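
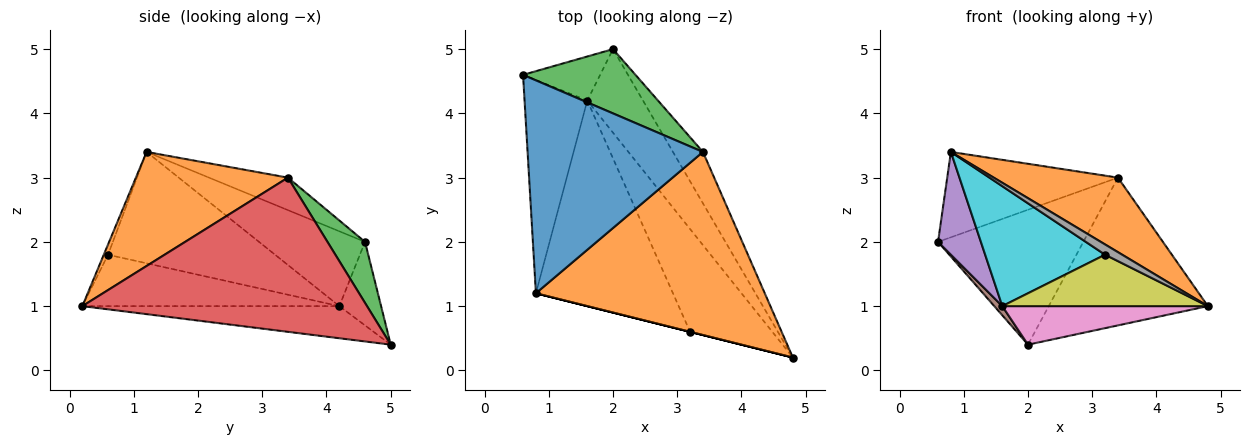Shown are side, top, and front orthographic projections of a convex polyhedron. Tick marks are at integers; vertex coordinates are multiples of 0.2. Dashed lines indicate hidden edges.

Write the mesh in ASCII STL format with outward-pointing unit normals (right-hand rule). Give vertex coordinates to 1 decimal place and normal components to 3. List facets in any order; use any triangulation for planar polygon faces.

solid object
 facet normal -0.170 0.367 0.915
  outer loop
   vertex 3.4 3.4 3.0
   vertex 0.6 4.6 2.0
   vertex 0.8 1.2 3.4
  endloop
 endfacet
 facet normal 0.419 -0.342 0.841
  outer loop
   vertex 3.4 3.4 3.0
   vertex 0.8 1.2 3.4
   vertex 4.8 0.2 1.0
  endloop
 endfacet
 facet normal 0.227 0.879 0.419
  outer loop
   vertex 3.4 3.4 3.0
   vertex 2.0 5.0 0.4
   vertex 0.6 4.6 2.0
  endloop
 endfacet
 facet normal 0.861 0.481 -0.167
  outer loop
   vertex 3.4 3.4 3.0
   vertex 4.8 0.2 1.0
   vertex 2.0 5.0 0.4
  endloop
 endfacet
 facet normal -0.732 -0.296 -0.614
  outer loop
   vertex 1.6 4.2 1.0
   vertex 0.8 1.2 3.4
   vertex 0.6 4.6 2.0
  endloop
 endfacet
 facet normal -0.728 -0.140 -0.672
  outer loop
   vertex 1.6 4.2 1.0
   vertex 0.6 4.6 2.0
   vertex 2.0 5.0 0.4
  endloop
 endfacet
 facet normal -0.464 -0.371 -0.804
  outer loop
   vertex 1.6 4.2 1.0
   vertex 2.0 5.0 0.4
   vertex 4.8 0.2 1.0
  endloop
 endfacet
 facet normal -0.243 -0.970 0.000
  outer loop
   vertex 3.2 0.6 1.8
   vertex 4.8 0.2 1.0
   vertex 0.8 1.2 3.4
  endloop
 endfacet
 facet normal -0.488 -0.390 -0.781
  outer loop
   vertex 3.2 0.6 1.8
   vertex 1.6 4.2 1.0
   vertex 4.8 0.2 1.0
  endloop
 endfacet
 facet normal -0.574 -0.412 -0.707
  outer loop
   vertex 3.2 0.6 1.8
   vertex 0.8 1.2 3.4
   vertex 1.6 4.2 1.0
  endloop
 endfacet
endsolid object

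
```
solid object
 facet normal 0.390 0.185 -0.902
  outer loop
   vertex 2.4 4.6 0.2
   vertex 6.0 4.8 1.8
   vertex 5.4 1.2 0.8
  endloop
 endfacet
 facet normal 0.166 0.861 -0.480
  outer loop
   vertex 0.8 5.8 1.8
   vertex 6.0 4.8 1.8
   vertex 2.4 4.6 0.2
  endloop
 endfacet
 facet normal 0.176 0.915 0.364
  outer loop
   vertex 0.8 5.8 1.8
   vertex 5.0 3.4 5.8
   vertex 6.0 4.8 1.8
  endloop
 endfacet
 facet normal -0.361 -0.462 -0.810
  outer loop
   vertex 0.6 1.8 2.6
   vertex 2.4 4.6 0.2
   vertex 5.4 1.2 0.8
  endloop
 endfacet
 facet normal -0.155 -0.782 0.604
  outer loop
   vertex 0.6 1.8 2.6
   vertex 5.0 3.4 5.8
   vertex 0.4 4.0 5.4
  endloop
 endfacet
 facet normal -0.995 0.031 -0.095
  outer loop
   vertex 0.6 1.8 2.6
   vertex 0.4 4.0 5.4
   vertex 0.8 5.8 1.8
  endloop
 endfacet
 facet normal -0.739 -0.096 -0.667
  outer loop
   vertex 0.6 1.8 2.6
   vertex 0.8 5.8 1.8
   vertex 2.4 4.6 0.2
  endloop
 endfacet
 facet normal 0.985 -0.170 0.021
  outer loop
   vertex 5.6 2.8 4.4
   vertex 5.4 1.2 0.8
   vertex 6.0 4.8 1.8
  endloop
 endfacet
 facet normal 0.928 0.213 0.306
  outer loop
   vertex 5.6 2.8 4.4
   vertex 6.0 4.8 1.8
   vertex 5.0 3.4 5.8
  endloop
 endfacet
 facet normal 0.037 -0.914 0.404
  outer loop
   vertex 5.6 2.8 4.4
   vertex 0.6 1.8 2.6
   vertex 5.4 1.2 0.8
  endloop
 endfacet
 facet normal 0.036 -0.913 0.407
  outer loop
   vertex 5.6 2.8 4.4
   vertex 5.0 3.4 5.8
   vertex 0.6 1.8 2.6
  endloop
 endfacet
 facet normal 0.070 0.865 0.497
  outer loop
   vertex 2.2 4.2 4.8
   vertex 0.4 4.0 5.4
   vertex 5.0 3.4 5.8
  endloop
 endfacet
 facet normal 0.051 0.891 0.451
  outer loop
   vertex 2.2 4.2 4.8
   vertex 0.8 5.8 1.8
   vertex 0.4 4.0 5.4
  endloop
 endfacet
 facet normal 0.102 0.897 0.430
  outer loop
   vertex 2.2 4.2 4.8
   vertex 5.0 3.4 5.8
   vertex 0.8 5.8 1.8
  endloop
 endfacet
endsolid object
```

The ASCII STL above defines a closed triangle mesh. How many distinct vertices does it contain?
9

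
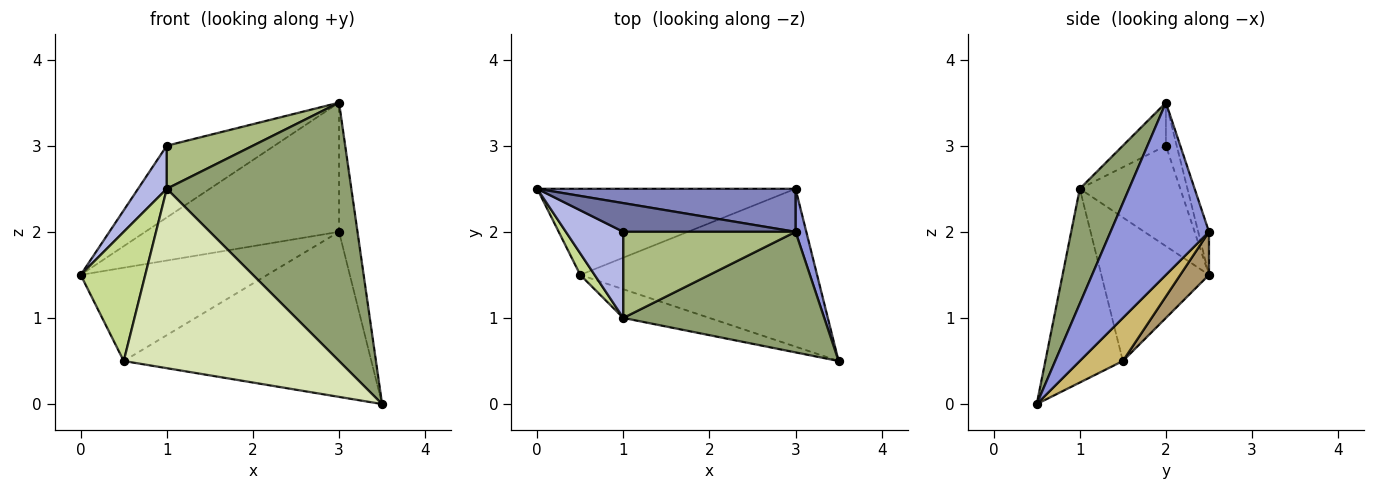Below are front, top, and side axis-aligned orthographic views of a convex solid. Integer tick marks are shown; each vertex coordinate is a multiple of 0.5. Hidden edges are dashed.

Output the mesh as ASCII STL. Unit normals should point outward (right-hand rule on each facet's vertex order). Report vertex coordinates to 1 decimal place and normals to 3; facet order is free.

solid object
 facet normal -0.092 0.925 0.370
  outer loop
   vertex 1.0 2.0 3.0
   vertex 3.0 2.0 3.5
   vertex 0.0 2.5 1.5
  endloop
 endfacet
 facet normal -0.053 0.947 0.316
  outer loop
   vertex 3.0 2.5 2.0
   vertex 0.0 2.5 1.5
   vertex 3.0 2.0 3.5
  endloop
 endfacet
 facet normal 0.981 0.184 0.061
  outer loop
   vertex 3.0 2.5 2.0
   vertex 3.0 2.0 3.5
   vertex 3.5 0.5 0.0
  endloop
 endfacet
 facet normal -0.843 -0.241 0.482
  outer loop
   vertex 1.0 1.0 2.5
   vertex 1.0 2.0 3.0
   vertex 0.0 2.5 1.5
  endloop
 endfacet
 facet normal 0.235 -0.881 0.411
  outer loop
   vertex 1.0 1.0 2.5
   vertex 3.5 0.5 0.0
   vertex 3.0 2.0 3.5
  endloop
 endfacet
 facet normal -0.218 -0.436 0.873
  outer loop
   vertex 1.0 1.0 2.5
   vertex 3.0 2.0 3.5
   vertex 1.0 2.0 3.0
  endloop
 endfacet
 facet normal -0.854 -0.513 0.085
  outer loop
   vertex 0.5 1.5 0.5
   vertex 1.0 1.0 2.5
   vertex 0.0 2.5 1.5
  endloop
 endfacet
 facet normal -0.335 -0.930 -0.149
  outer loop
   vertex 0.5 1.5 0.5
   vertex 3.5 0.5 0.0
   vertex 1.0 1.0 2.5
  endloop
 endfacet
 facet normal 0.112 0.730 -0.674
  outer loop
   vertex 0.5 1.5 0.5
   vertex 0.0 2.5 1.5
   vertex 3.0 2.5 2.0
  endloop
 endfacet
 facet normal 0.125 0.717 -0.686
  outer loop
   vertex 0.5 1.5 0.5
   vertex 3.0 2.5 2.0
   vertex 3.5 0.5 0.0
  endloop
 endfacet
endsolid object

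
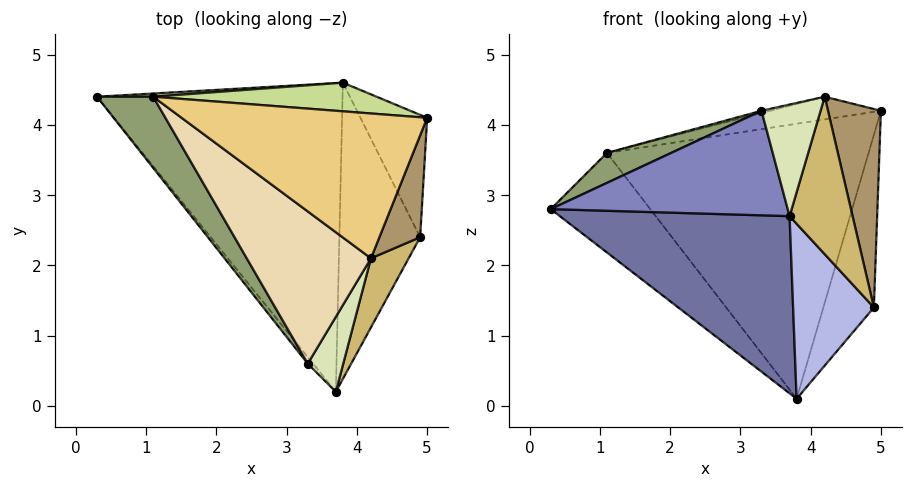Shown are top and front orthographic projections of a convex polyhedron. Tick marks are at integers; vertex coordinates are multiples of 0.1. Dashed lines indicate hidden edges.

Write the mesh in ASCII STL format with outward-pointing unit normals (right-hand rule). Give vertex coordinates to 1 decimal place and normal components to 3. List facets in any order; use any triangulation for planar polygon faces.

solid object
 facet normal -0.539 -0.419 -0.730
  outer loop
   vertex 3.8 4.6 0.1
   vertex 3.7 0.2 2.7
   vertex 0.3 4.4 2.8
  endloop
 endfacet
 facet normal -0.777 -0.628 -0.040
  outer loop
   vertex 3.3 0.6 4.2
   vertex 0.3 4.4 2.8
   vertex 3.7 0.2 2.7
  endloop
 endfacet
 facet normal 0.918 0.324 -0.229
  outer loop
   vertex 4.9 2.4 1.4
   vertex 3.8 4.6 0.1
   vertex 5.0 4.1 4.2
  endloop
 endfacet
 facet normal 0.000 -0.509 -0.861
  outer loop
   vertex 4.9 2.4 1.4
   vertex 3.7 0.2 2.7
   vertex 3.8 4.6 0.1
  endloop
 endfacet
 facet normal -0.678 -0.285 0.678
  outer loop
   vertex 1.1 4.4 3.6
   vertex 0.3 4.4 2.8
   vertex 3.3 0.6 4.2
  endloop
 endfacet
 facet normal -0.032 0.999 0.032
  outer loop
   vertex 1.1 4.4 3.6
   vertex 3.8 4.6 0.1
   vertex 0.3 4.4 2.8
  endloop
 endfacet
 facet normal 0.060 0.993 0.103
  outer loop
   vertex 1.1 4.4 3.6
   vertex 5.0 4.1 4.2
   vertex 3.8 4.6 0.1
  endloop
 endfacet
 facet normal 0.783 -0.516 0.347
  outer loop
   vertex 4.2 2.1 4.4
   vertex 3.3 0.6 4.2
   vertex 3.7 0.2 2.7
  endloop
 endfacet
 facet normal 0.919 -0.350 0.180
  outer loop
   vertex 4.2 2.1 4.4
   vertex 4.9 2.4 1.4
   vertex 5.0 4.1 4.2
  endloop
 endfacet
 facet normal 0.904 -0.392 0.172
  outer loop
   vertex 4.2 2.1 4.4
   vertex 3.7 0.2 2.7
   vertex 4.9 2.4 1.4
  endloop
 endfacet
 facet normal -0.139 0.153 0.978
  outer loop
   vertex 4.2 2.1 4.4
   vertex 5.0 4.1 4.2
   vertex 1.1 4.4 3.6
  endloop
 endfacet
 facet normal -0.240 0.014 0.971
  outer loop
   vertex 4.2 2.1 4.4
   vertex 1.1 4.4 3.6
   vertex 3.3 0.6 4.2
  endloop
 endfacet
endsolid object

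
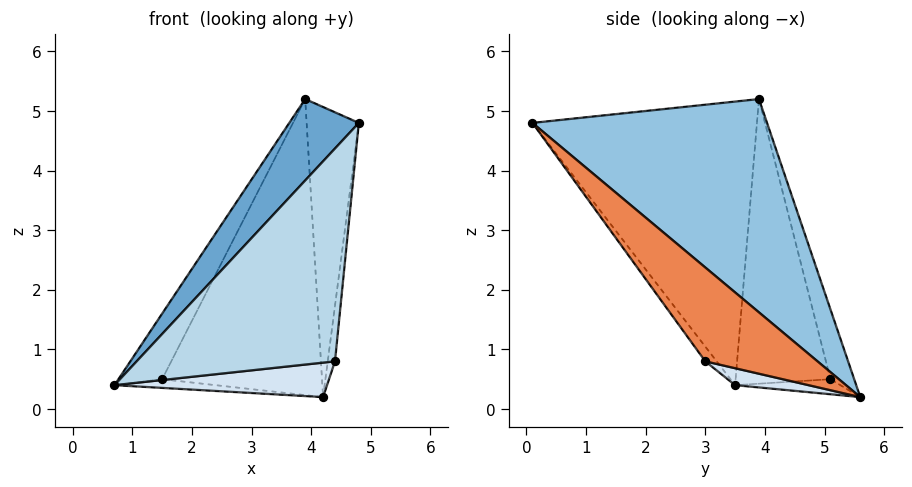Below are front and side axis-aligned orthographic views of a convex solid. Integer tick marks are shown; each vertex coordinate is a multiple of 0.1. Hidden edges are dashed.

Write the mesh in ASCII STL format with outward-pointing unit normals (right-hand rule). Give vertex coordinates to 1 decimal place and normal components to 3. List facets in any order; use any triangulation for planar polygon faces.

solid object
 facet normal -0.797 -0.247 0.552
  outer loop
   vertex 3.9 3.9 5.2
   vertex 0.7 3.5 0.4
   vertex 4.8 0.1 4.8
  endloop
 endfacet
 facet normal 0.968 0.215 0.131
  outer loop
   vertex 3.9 3.9 5.2
   vertex 4.8 0.1 4.8
   vertex 4.2 5.6 0.2
  endloop
 endfacet
 facet normal -0.047 -0.811 -0.583
  outer loop
   vertex 4.4 3.0 0.8
   vertex 4.8 0.1 4.8
   vertex 0.7 3.5 0.4
  endloop
 endfacet
 facet normal 0.076 -0.219 -0.973
  outer loop
   vertex 4.4 3.0 0.8
   vertex 0.7 3.5 0.4
   vertex 4.2 5.6 0.2
  endloop
 endfacet
 facet normal 0.997 0.064 -0.053
  outer loop
   vertex 4.4 3.0 0.8
   vertex 4.2 5.6 0.2
   vertex 4.8 0.1 4.8
  endloop
 endfacet
 facet normal -0.133 0.128 -0.983
  outer loop
   vertex 1.5 5.1 0.5
   vertex 4.2 5.6 0.2
   vertex 0.7 3.5 0.4
  endloop
 endfacet
 facet normal -0.789 0.363 0.496
  outer loop
   vertex 1.5 5.1 0.5
   vertex 0.7 3.5 0.4
   vertex 3.9 3.9 5.2
  endloop
 endfacet
 facet normal -0.139 0.940 0.311
  outer loop
   vertex 1.5 5.1 0.5
   vertex 3.9 3.9 5.2
   vertex 4.2 5.6 0.2
  endloop
 endfacet
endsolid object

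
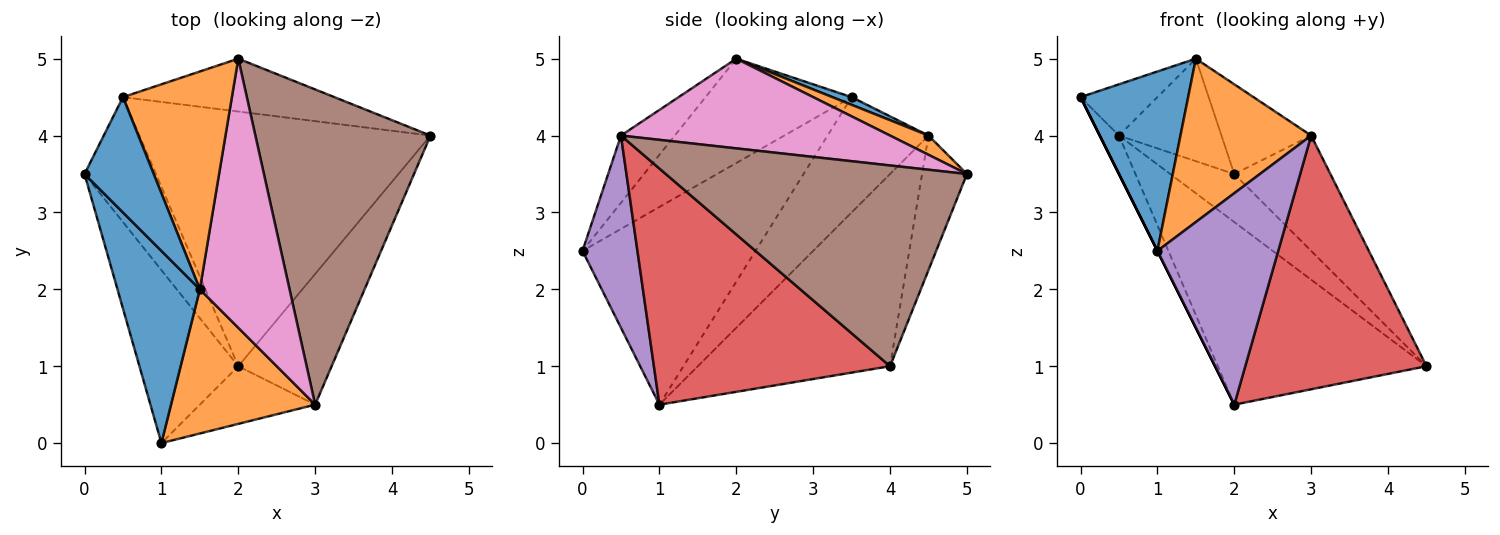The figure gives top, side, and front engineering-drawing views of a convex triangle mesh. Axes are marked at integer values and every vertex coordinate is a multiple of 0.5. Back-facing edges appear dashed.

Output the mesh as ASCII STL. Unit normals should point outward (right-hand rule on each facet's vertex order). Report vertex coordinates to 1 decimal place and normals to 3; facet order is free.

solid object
 facet normal -0.679 -0.501 0.536
  outer loop
   vertex 1.5 2.0 5.0
   vertex 0.0 3.5 4.5
   vertex 1.0 0.0 2.5
  endloop
 endfacet
 facet normal -0.295 -0.716 0.632
  outer loop
   vertex 3.0 0.5 4.0
   vertex 1.5 2.0 5.0
   vertex 1.0 0.0 2.5
  endloop
 endfacet
 facet normal -0.894 0.000 -0.447
  outer loop
   vertex 2.0 1.0 0.5
   vertex 1.0 0.0 2.5
   vertex 0.0 3.5 4.5
  endloop
 endfacet
 facet normal 0.757 -0.581 -0.299
  outer loop
   vertex 2.0 1.0 0.5
   vertex 4.5 4.0 1.0
   vertex 3.0 0.5 4.0
  endloop
 endfacet
 facet normal 0.402 -0.884 -0.241
  outer loop
   vertex 2.0 1.0 0.5
   vertex 3.0 0.5 4.0
   vertex 1.0 0.0 2.5
  endloop
 endfacet
 facet normal 0.733 0.234 0.639
  outer loop
   vertex 2.0 5.0 3.5
   vertex 3.0 0.5 4.0
   vertex 4.5 4.0 1.0
  endloop
 endfacet
 facet normal 0.688 0.229 0.688
  outer loop
   vertex 2.0 5.0 3.5
   vertex 1.5 2.0 5.0
   vertex 3.0 0.5 4.0
  endloop
 endfacet
 facet normal -0.473 0.513 -0.716
  outer loop
   vertex 0.5 4.5 4.0
   vertex 4.5 4.0 1.0
   vertex 2.0 1.0 0.5
  endloop
 endfacet
 facet normal -0.426 0.609 -0.669
  outer loop
   vertex 0.5 4.5 4.0
   vertex 2.0 5.0 3.5
   vertex 4.5 4.0 1.0
  endloop
 endfacet
 facet normal -0.839 0.160 -0.520
  outer loop
   vertex 0.5 4.5 4.0
   vertex 2.0 1.0 0.5
   vertex 0.0 3.5 4.5
  endloop
 endfacet
 facet normal 0.101 0.404 0.909
  outer loop
   vertex 0.5 4.5 4.0
   vertex 0.0 3.5 4.5
   vertex 1.5 2.0 5.0
  endloop
 endfacet
 facet normal 0.158 0.420 0.894
  outer loop
   vertex 0.5 4.5 4.0
   vertex 1.5 2.0 5.0
   vertex 2.0 5.0 3.5
  endloop
 endfacet
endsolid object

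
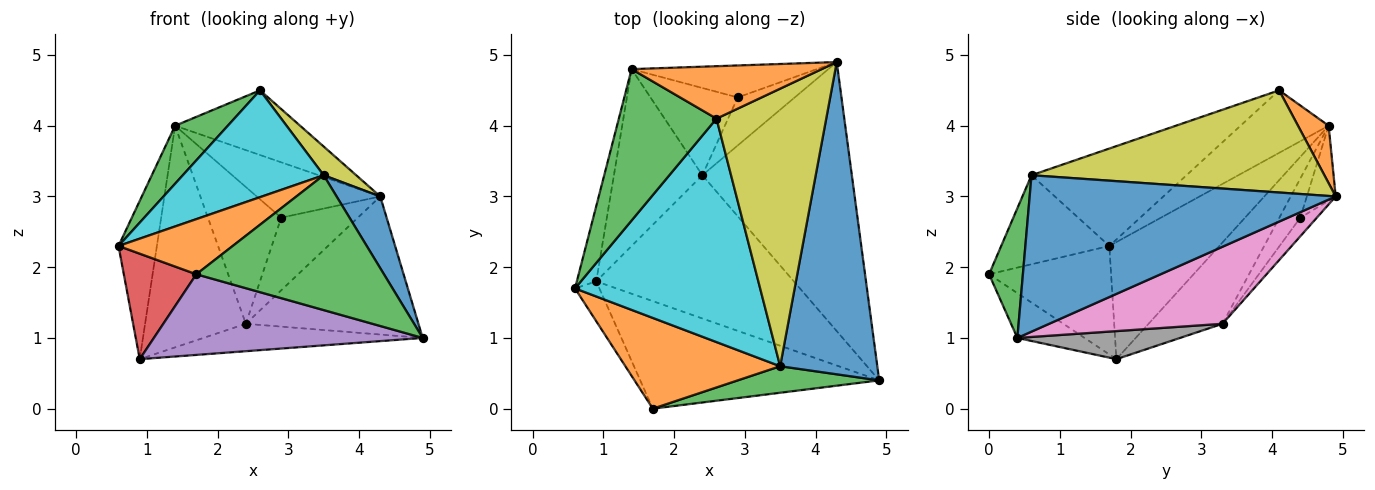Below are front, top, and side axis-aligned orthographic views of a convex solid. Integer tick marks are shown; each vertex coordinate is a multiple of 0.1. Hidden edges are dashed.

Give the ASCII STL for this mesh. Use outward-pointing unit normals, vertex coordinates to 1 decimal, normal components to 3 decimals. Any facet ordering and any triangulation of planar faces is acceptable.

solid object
 facet normal 0.843 -0.120 0.524
  outer loop
   vertex 3.5 0.6 3.3
   vertex 4.9 0.4 1.0
   vertex 4.3 4.9 3.0
  endloop
 endfacet
 facet normal -0.441 -0.466 0.767
  outer loop
   vertex 1.7 0.0 1.9
   vertex 3.5 0.6 3.3
   vertex 0.6 1.7 2.3
  endloop
 endfacet
 facet normal 0.174 -0.966 0.190
  outer loop
   vertex 1.7 0.0 1.9
   vertex 4.9 0.4 1.0
   vertex 3.5 0.6 3.3
  endloop
 endfacet
 facet normal -0.844 -0.502 -0.190
  outer loop
   vertex 1.7 0.0 1.9
   vertex 0.6 1.7 2.3
   vertex 0.9 1.8 0.7
  endloop
 endfacet
 facet normal -0.148 -0.593 -0.791
  outer loop
   vertex 1.7 0.0 1.9
   vertex 0.9 1.8 0.7
   vertex 4.9 0.4 1.0
  endloop
 endfacet
 facet normal -0.177 0.821 -0.543
  outer loop
   vertex 2.4 3.3 1.2
   vertex 2.9 4.4 2.7
   vertex 4.3 4.9 3.0
  endloop
 endfacet
 facet normal 0.417 0.415 -0.809
  outer loop
   vertex 2.4 3.3 1.2
   vertex 4.3 4.9 3.0
   vertex 4.9 0.4 1.0
  endloop
 endfacet
 facet normal 0.138 0.186 -0.973
  outer loop
   vertex 2.4 3.3 1.2
   vertex 4.9 0.4 1.0
   vertex 0.9 1.8 0.7
  endloop
 endfacet
 facet normal 0.679 -0.075 0.730
  outer loop
   vertex 2.6 4.1 4.5
   vertex 3.5 0.6 3.3
   vertex 4.3 4.9 3.0
  endloop
 endfacet
 facet normal -0.429 -0.390 0.815
  outer loop
   vertex 2.6 4.1 4.5
   vertex 0.6 1.7 2.3
   vertex 3.5 0.6 3.3
  endloop
 endfacet
 facet normal -0.198 0.849 -0.490
  outer loop
   vertex 1.4 4.8 4.0
   vertex 4.3 4.9 3.0
   vertex 2.9 4.4 2.7
  endloop
 endfacet
 facet normal 0.187 0.763 0.619
  outer loop
   vertex 1.4 4.8 4.0
   vertex 2.6 4.1 4.5
   vertex 4.3 4.9 3.0
  endloop
 endfacet
 facet normal -0.513 -0.307 0.801
  outer loop
   vertex 1.4 4.8 4.0
   vertex 0.6 1.7 2.3
   vertex 2.6 4.1 4.5
  endloop
 endfacet
 facet normal -0.933 0.325 -0.155
  outer loop
   vertex 1.4 4.8 4.0
   vertex 0.9 1.8 0.7
   vertex 0.6 1.7 2.3
  endloop
 endfacet
 facet normal -0.498 0.678 -0.541
  outer loop
   vertex 1.4 4.8 4.0
   vertex 2.4 3.3 1.2
   vertex 0.9 1.8 0.7
  endloop
 endfacet
 facet normal -0.235 0.820 -0.523
  outer loop
   vertex 1.4 4.8 4.0
   vertex 2.9 4.4 2.7
   vertex 2.4 3.3 1.2
  endloop
 endfacet
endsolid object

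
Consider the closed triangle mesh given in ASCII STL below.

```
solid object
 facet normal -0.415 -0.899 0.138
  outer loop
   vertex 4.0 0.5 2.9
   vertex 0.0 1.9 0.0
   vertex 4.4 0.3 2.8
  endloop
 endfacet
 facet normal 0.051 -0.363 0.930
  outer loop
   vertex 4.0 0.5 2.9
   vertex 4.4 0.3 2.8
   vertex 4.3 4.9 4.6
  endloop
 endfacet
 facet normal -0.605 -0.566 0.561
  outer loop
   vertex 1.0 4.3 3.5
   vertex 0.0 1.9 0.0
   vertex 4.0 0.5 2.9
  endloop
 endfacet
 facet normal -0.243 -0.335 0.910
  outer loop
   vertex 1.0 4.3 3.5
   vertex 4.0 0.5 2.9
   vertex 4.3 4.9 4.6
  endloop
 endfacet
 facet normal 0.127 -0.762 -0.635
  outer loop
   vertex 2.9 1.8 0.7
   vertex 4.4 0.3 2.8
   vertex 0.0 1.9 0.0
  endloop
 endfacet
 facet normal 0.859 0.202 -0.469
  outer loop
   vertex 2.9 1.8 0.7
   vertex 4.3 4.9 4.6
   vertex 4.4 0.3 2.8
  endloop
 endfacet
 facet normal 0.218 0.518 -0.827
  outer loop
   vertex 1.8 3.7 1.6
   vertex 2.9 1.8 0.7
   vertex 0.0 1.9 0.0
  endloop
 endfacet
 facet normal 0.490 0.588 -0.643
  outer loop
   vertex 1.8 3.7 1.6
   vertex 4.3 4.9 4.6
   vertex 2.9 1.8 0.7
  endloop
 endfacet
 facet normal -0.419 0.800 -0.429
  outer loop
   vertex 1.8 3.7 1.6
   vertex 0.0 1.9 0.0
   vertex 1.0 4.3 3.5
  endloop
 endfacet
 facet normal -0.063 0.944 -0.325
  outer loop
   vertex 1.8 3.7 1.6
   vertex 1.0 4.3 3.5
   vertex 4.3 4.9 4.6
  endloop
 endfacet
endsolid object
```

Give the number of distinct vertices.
7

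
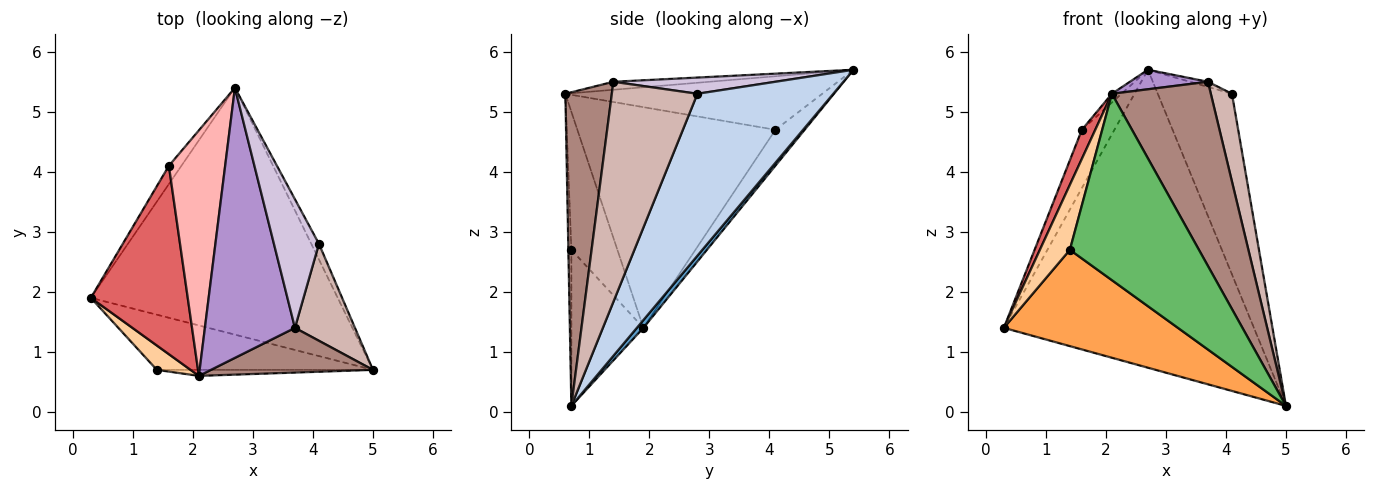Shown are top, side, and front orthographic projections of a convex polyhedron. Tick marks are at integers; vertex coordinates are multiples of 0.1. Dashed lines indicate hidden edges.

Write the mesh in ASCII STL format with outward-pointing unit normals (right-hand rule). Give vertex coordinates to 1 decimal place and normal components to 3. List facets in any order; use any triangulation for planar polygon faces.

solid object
 facet normal 0.020 0.770 -0.638
  outer loop
   vertex 2.7 5.4 5.7
   vertex 5.0 0.7 0.1
   vertex 0.3 1.9 1.4
  endloop
 endfacet
 facet normal 0.877 0.479 -0.042
  outer loop
   vertex 4.1 2.8 5.3
   vertex 5.0 0.7 0.1
   vertex 2.7 5.4 5.7
  endloop
 endfacet
 facet normal -0.338 -0.817 -0.468
  outer loop
   vertex 1.4 0.7 2.7
   vertex 0.3 1.9 1.4
   vertex 5.0 0.7 0.1
  endloop
 endfacet
 facet normal -0.821 -0.535 0.200
  outer loop
   vertex 1.4 0.7 2.7
   vertex 2.1 0.6 5.3
   vertex 0.3 1.9 1.4
  endloop
 endfacet
 facet normal -0.023 -0.999 -0.032
  outer loop
   vertex 1.4 0.7 2.7
   vertex 5.0 0.7 0.1
   vertex 2.1 0.6 5.3
  endloop
 endfacet
 facet normal -0.650 0.725 -0.227
  outer loop
   vertex 1.6 4.1 4.7
   vertex 2.7 5.4 5.7
   vertex 0.3 1.9 1.4
  endloop
 endfacet
 facet normal -0.914 -0.062 0.401
  outer loop
   vertex 1.6 4.1 4.7
   vertex 0.3 1.9 1.4
   vertex 2.1 0.6 5.3
  endloop
 endfacet
 facet normal -0.689 0.026 0.724
  outer loop
   vertex 1.6 4.1 4.7
   vertex 2.1 0.6 5.3
   vertex 2.7 5.4 5.7
  endloop
 endfacet
 facet normal -0.088 -0.072 0.994
  outer loop
   vertex 3.7 1.4 5.5
   vertex 2.7 5.4 5.7
   vertex 2.1 0.6 5.3
  endloop
 endfacet
 facet normal 0.338 0.038 0.940
  outer loop
   vertex 3.7 1.4 5.5
   vertex 4.1 2.8 5.3
   vertex 2.7 5.4 5.7
  endloop
 endfacet
 facet normal 0.415 -0.884 0.215
  outer loop
   vertex 3.7 1.4 5.5
   vertex 2.1 0.6 5.3
   vertex 5.0 0.7 0.1
  endloop
 endfacet
 facet normal 0.939 -0.232 0.256
  outer loop
   vertex 3.7 1.4 5.5
   vertex 5.0 0.7 0.1
   vertex 4.1 2.8 5.3
  endloop
 endfacet
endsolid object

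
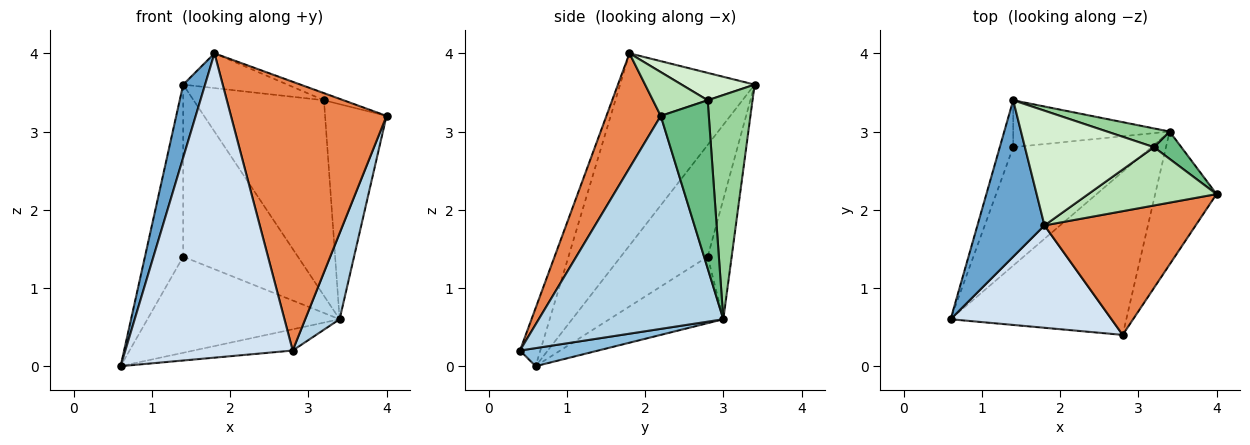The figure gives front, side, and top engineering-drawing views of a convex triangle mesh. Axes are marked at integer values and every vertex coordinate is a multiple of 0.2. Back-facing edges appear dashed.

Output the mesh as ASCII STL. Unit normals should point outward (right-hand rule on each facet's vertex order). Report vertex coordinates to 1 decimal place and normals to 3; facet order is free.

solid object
 facet normal -0.933 -0.152 0.326
  outer loop
   vertex 1.8 1.8 4.0
   vertex 1.4 3.4 3.6
   vertex 0.6 0.6 0.0
  endloop
 endfacet
 facet normal 0.101 0.128 -0.987
  outer loop
   vertex 2.8 0.4 0.2
   vertex 0.6 0.6 0.0
   vertex 3.4 3.0 0.6
  endloop
 endfacet
 facet normal 0.946 -0.176 -0.273
  outer loop
   vertex 2.8 0.4 0.2
   vertex 3.4 3.0 0.6
   vertex 4.0 2.2 3.2
  endloop
 endfacet
 facet normal -0.114 -0.942 0.317
  outer loop
   vertex 2.8 0.4 0.2
   vertex 1.8 1.8 4.0
   vertex 0.6 0.6 0.0
  endloop
 endfacet
 facet normal 0.302 -0.866 0.399
  outer loop
   vertex 2.8 0.4 0.2
   vertex 4.0 2.2 3.2
   vertex 1.8 1.8 4.0
  endloop
 endfacet
 facet normal -0.910 0.400 -0.109
  outer loop
   vertex 1.4 2.8 1.4
   vertex 0.6 0.6 0.0
   vertex 1.4 3.4 3.6
  endloop
 endfacet
 facet normal -0.350 0.590 -0.727
  outer loop
   vertex 1.4 2.8 1.4
   vertex 3.4 3.0 0.6
   vertex 0.6 0.6 0.0
  endloop
 endfacet
 facet normal -0.198 0.946 -0.258
  outer loop
   vertex 1.4 2.8 1.4
   vertex 1.4 3.4 3.6
   vertex 3.4 3.0 0.6
  endloop
 endfacet
 facet normal 0.613 0.784 0.100
  outer loop
   vertex 3.2 2.8 3.4
   vertex 4.0 2.2 3.2
   vertex 3.4 3.0 0.6
  endloop
 endfacet
 facet normal 0.324 0.942 0.090
  outer loop
   vertex 3.2 2.8 3.4
   vertex 3.4 3.0 0.6
   vertex 1.4 3.4 3.6
  endloop
 endfacet
 facet normal 0.321 0.115 0.940
  outer loop
   vertex 3.2 2.8 3.4
   vertex 1.8 1.8 4.0
   vertex 4.0 2.2 3.2
  endloop
 endfacet
 facet normal 0.199 0.284 0.938
  outer loop
   vertex 3.2 2.8 3.4
   vertex 1.4 3.4 3.6
   vertex 1.8 1.8 4.0
  endloop
 endfacet
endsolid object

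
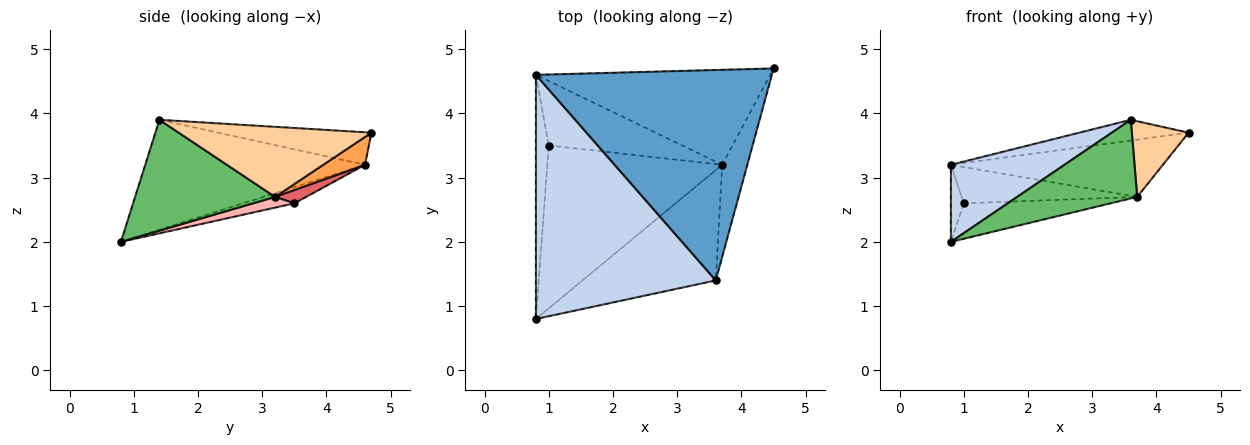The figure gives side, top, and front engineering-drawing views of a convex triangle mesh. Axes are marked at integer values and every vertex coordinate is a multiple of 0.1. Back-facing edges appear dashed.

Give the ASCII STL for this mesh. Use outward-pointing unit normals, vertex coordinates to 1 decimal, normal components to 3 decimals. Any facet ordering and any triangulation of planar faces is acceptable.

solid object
 facet normal -0.136 0.097 0.986
  outer loop
   vertex 3.6 1.4 3.9
   vertex 4.5 4.7 3.7
   vertex 0.8 4.6 3.2
  endloop
 endfacet
 facet normal -0.503 -0.260 0.824
  outer loop
   vertex 3.6 1.4 3.9
   vertex 0.8 4.6 3.2
   vertex 0.8 0.8 2.0
  endloop
 endfacet
 facet normal 0.101 0.514 -0.852
  outer loop
   vertex 3.7 3.2 2.7
   vertex 0.8 4.6 3.2
   vertex 4.5 4.7 3.7
  endloop
 endfacet
 facet normal 0.907 -0.267 -0.325
  outer loop
   vertex 3.7 3.2 2.7
   vertex 4.5 4.7 3.7
   vertex 3.6 1.4 3.9
  endloop
 endfacet
 facet normal 0.561 -0.481 -0.674
  outer loop
   vertex 3.7 3.2 2.7
   vertex 3.6 1.4 3.9
   vertex 0.8 0.8 2.0
  endloop
 endfacet
 facet normal -0.769 0.192 -0.609
  outer loop
   vertex 1.0 3.5 2.6
   vertex 0.8 0.8 2.0
   vertex 0.8 4.6 3.2
  endloop
 endfacet
 facet normal 0.086 0.489 -0.868
  outer loop
   vertex 1.0 3.5 2.6
   vertex 0.8 4.6 3.2
   vertex 3.7 3.2 2.7
  endloop
 endfacet
 facet normal 0.060 0.212 -0.975
  outer loop
   vertex 1.0 3.5 2.6
   vertex 3.7 3.2 2.7
   vertex 0.8 0.8 2.0
  endloop
 endfacet
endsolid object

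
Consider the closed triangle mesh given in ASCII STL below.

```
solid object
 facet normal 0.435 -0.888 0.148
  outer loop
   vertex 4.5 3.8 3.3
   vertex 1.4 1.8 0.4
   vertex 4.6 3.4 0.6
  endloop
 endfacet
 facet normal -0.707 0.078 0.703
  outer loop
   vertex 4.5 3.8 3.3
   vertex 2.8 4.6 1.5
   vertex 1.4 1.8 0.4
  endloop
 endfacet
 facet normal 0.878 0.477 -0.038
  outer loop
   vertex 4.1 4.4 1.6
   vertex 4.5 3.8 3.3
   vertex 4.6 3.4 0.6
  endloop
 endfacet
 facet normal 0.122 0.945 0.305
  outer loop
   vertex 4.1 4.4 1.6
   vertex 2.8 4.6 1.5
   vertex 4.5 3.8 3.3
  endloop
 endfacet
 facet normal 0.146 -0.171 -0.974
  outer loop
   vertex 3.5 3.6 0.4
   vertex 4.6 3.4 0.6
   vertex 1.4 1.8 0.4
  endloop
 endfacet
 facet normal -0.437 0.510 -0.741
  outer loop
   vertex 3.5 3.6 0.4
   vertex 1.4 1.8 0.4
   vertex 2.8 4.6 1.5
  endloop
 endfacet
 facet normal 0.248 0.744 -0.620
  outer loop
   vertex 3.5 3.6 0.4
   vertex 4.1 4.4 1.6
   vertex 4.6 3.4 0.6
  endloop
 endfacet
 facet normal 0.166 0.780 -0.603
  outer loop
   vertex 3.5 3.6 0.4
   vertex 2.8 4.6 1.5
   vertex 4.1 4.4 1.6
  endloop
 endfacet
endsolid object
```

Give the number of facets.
8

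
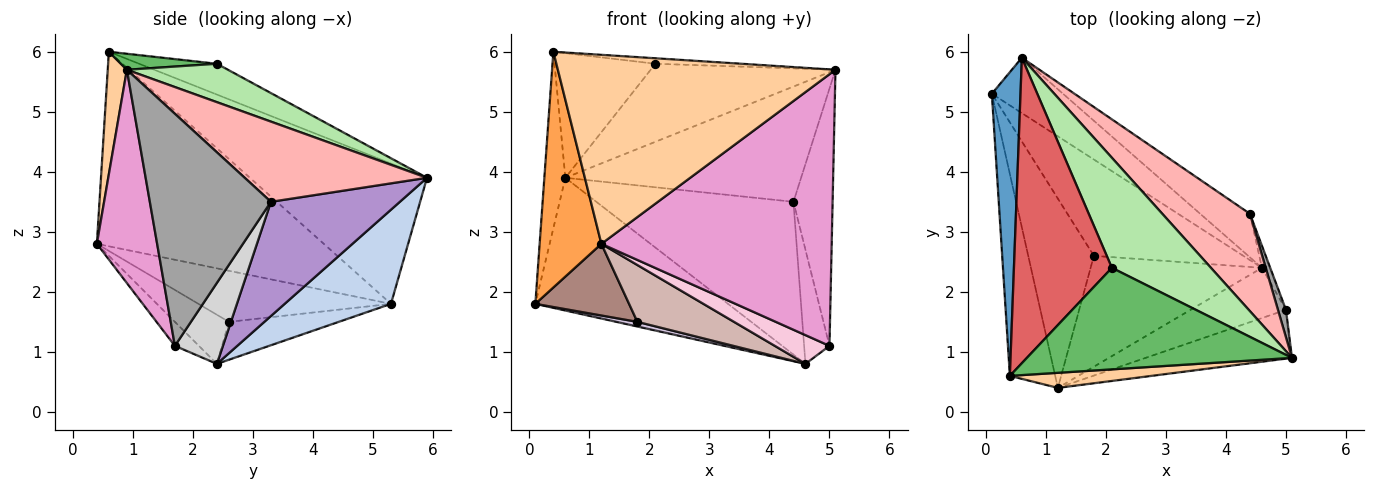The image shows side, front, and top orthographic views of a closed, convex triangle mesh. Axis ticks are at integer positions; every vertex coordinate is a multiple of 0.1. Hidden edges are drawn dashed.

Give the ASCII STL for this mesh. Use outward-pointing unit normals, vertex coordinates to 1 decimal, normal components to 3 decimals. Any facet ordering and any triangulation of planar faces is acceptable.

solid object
 facet normal -0.973 0.115 0.199
  outer loop
   vertex 0.6 5.9 3.9
   vertex 0.1 5.3 1.8
   vertex 0.4 0.6 6.0
  endloop
 endfacet
 facet normal 0.454 0.822 -0.343
  outer loop
   vertex 0.6 5.9 3.9
   vertex 4.6 2.4 0.8
   vertex 0.1 5.3 1.8
  endloop
 endfacet
 facet normal -0.941 -0.256 -0.219
  outer loop
   vertex 1.2 0.4 2.8
   vertex 0.4 0.6 6.0
   vertex 0.1 5.3 1.8
  endloop
 endfacet
 facet normal 0.069 -0.994 0.079
  outer loop
   vertex 1.2 0.4 2.8
   vertex 5.1 0.9 5.7
   vertex 0.4 0.6 6.0
  endloop
 endfacet
 facet normal 0.060 0.054 0.997
  outer loop
   vertex 2.1 2.4 5.8
   vertex 0.4 0.6 6.0
   vertex 5.1 0.9 5.7
  endloop
 endfacet
 facet normal 0.302 0.551 0.778
  outer loop
   vertex 2.1 2.4 5.8
   vertex 5.1 0.9 5.7
   vertex 0.6 5.9 3.9
  endloop
 endfacet
 facet normal -0.280 0.363 0.889
  outer loop
   vertex 2.1 2.4 5.8
   vertex 0.6 5.9 3.9
   vertex 0.4 0.6 6.0
  endloop
 endfacet
 facet normal 0.509 0.658 0.556
  outer loop
   vertex 4.4 3.3 3.5
   vertex 0.6 5.9 3.9
   vertex 5.1 0.9 5.7
  endloop
 endfacet
 facet normal 0.533 0.814 -0.232
  outer loop
   vertex 4.4 3.3 3.5
   vertex 4.6 2.4 0.8
   vertex 0.6 5.9 3.9
  endloop
 endfacet
 facet normal -0.245 -0.047 -0.968
  outer loop
   vertex 1.8 2.6 1.5
   vertex 0.1 5.3 1.8
   vertex 4.6 2.4 0.8
  endloop
 endfacet
 facet normal -0.588 -0.286 -0.756
  outer loop
   vertex 1.8 2.6 1.5
   vertex 1.2 0.4 2.8
   vertex 0.1 5.3 1.8
  endloop
 endfacet
 facet normal -0.247 -0.442 -0.862
  outer loop
   vertex 1.8 2.6 1.5
   vertex 4.6 2.4 0.8
   vertex 1.2 0.4 2.8
  endloop
 endfacet
 facet normal 0.249 -0.953 -0.171
  outer loop
   vertex 5.0 1.7 1.1
   vertex 5.1 0.9 5.7
   vertex 1.2 0.4 2.8
  endloop
 endfacet
 facet normal -0.213 -0.485 -0.848
  outer loop
   vertex 5.0 1.7 1.1
   vertex 1.2 0.4 2.8
   vertex 4.6 2.4 0.8
  endloop
 endfacet
 facet normal 0.951 0.307 0.033
  outer loop
   vertex 5.0 1.7 1.1
   vertex 4.4 3.3 3.5
   vertex 5.1 0.9 5.7
  endloop
 endfacet
 facet normal 0.881 0.465 -0.090
  outer loop
   vertex 5.0 1.7 1.1
   vertex 4.6 2.4 0.8
   vertex 4.4 3.3 3.5
  endloop
 endfacet
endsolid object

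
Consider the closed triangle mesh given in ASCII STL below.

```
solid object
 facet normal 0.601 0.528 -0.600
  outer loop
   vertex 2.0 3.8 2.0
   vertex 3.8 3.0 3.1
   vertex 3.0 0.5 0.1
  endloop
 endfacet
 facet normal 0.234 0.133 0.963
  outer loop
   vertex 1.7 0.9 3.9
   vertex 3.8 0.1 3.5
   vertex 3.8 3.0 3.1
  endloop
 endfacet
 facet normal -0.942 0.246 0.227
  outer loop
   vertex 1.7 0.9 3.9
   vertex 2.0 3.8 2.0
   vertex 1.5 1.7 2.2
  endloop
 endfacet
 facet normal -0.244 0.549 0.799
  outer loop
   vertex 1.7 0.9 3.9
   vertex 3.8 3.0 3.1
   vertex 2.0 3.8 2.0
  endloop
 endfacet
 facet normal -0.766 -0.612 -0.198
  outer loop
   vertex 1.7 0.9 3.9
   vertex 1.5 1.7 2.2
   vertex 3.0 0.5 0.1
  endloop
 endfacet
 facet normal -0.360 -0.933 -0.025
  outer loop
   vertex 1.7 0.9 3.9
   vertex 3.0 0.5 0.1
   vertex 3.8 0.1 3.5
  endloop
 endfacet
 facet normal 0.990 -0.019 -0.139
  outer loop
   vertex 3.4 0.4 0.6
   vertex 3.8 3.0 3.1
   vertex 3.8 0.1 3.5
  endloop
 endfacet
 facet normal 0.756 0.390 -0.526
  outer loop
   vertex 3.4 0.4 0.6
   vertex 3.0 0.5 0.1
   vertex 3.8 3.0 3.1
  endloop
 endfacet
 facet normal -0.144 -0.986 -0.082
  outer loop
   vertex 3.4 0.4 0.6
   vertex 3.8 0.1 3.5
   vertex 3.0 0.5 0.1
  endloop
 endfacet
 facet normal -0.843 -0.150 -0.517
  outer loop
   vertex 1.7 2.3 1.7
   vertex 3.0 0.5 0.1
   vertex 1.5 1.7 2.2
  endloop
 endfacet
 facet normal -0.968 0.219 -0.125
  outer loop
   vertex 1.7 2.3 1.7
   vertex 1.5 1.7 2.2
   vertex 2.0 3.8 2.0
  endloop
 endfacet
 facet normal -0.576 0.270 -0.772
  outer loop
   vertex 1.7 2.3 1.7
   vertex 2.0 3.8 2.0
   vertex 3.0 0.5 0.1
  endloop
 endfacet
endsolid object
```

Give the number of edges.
18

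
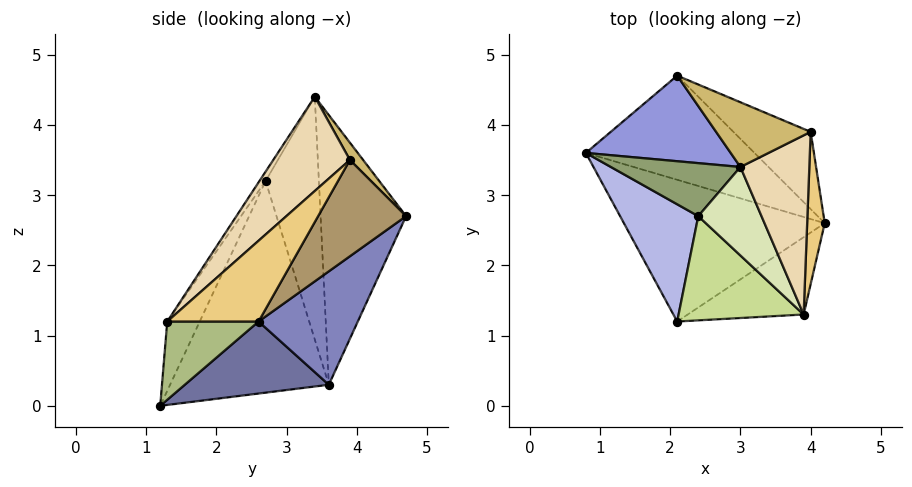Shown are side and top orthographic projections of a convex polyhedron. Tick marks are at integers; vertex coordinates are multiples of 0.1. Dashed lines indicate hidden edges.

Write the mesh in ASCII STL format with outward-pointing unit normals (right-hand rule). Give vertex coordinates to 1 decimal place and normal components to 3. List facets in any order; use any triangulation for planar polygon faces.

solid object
 facet normal 0.323 0.288 -0.901
  outer loop
   vertex 2.1 1.2 0.0
   vertex 0.8 3.6 0.3
   vertex 4.2 2.6 1.2
  endloop
 endfacet
 facet normal 0.366 0.755 -0.544
  outer loop
   vertex 2.1 4.7 2.7
   vertex 4.2 2.6 1.2
   vertex 0.8 3.6 0.3
  endloop
 endfacet
 facet normal -0.881 0.009 0.473
  outer loop
   vertex 2.1 4.7 2.7
   vertex 0.8 3.6 0.3
   vertex 3.0 3.4 4.4
  endloop
 endfacet
 facet normal -0.821 -0.483 0.303
  outer loop
   vertex 2.4 2.7 3.2
   vertex 0.8 3.6 0.3
   vertex 2.1 1.2 0.0
  endloop
 endfacet
 facet normal -0.881 -0.051 0.470
  outer loop
   vertex 2.4 2.7 3.2
   vertex 3.0 3.4 4.4
   vertex 0.8 3.6 0.3
  endloop
 endfacet
 facet normal 0.555 -0.128 -0.822
  outer loop
   vertex 3.9 1.3 1.2
   vertex 2.1 1.2 0.0
   vertex 4.2 2.6 1.2
  endloop
 endfacet
 facet normal -0.239 -0.871 0.430
  outer loop
   vertex 3.9 1.3 1.2
   vertex 2.4 2.7 3.2
   vertex 2.1 1.2 0.0
  endloop
 endfacet
 facet normal -0.079 -0.843 0.531
  outer loop
   vertex 3.9 1.3 1.2
   vertex 3.0 3.4 4.4
   vertex 2.4 2.7 3.2
  endloop
 endfacet
 facet normal 0.493 0.775 -0.395
  outer loop
   vertex 4.0 3.9 3.5
   vertex 4.2 2.6 1.2
   vertex 2.1 4.7 2.7
  endloop
 endfacet
 facet normal 0.104 0.816 0.569
  outer loop
   vertex 4.0 3.9 3.5
   vertex 2.1 4.7 2.7
   vertex 3.0 3.4 4.4
  endloop
 endfacet
 facet normal 0.953 -0.220 0.207
  outer loop
   vertex 4.0 3.9 3.5
   vertex 3.9 1.3 1.2
   vertex 4.2 2.6 1.2
  endloop
 endfacet
 facet normal 0.707 -0.484 0.516
  outer loop
   vertex 4.0 3.9 3.5
   vertex 3.0 3.4 4.4
   vertex 3.9 1.3 1.2
  endloop
 endfacet
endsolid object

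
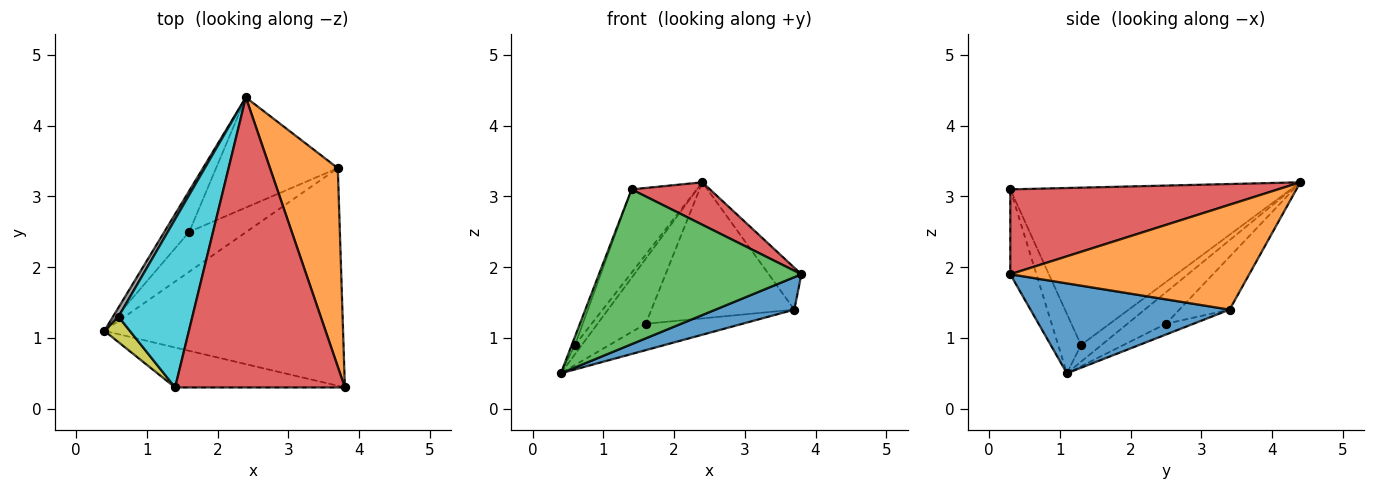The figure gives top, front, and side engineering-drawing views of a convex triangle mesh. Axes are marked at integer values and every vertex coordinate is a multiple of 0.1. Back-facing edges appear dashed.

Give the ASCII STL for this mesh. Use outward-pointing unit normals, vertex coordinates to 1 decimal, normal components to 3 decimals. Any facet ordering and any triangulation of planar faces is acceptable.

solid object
 facet normal 0.349 -0.138 -0.927
  outer loop
   vertex 3.7 3.4 1.4
   vertex 3.8 0.3 1.9
   vertex 0.4 1.1 0.5
  endloop
 endfacet
 facet normal 0.834 0.114 0.539
  outer loop
   vertex 3.7 3.4 1.4
   vertex 2.4 4.4 3.2
   vertex 3.8 0.3 1.9
  endloop
 endfacet
 facet normal -0.124 -0.961 -0.248
  outer loop
   vertex 1.4 0.3 3.1
   vertex 0.4 1.1 0.5
   vertex 3.8 0.3 1.9
  endloop
 endfacet
 facet normal 0.443 -0.130 0.887
  outer loop
   vertex 1.4 0.3 3.1
   vertex 3.8 0.3 1.9
   vertex 2.4 4.4 3.2
  endloop
 endfacet
 facet normal -0.560 0.701 -0.442
  outer loop
   vertex 1.6 2.5 1.2
   vertex 0.4 1.1 0.5
   vertex 2.4 4.4 3.2
  endloop
 endfacet
 facet normal -0.155 0.545 -0.824
  outer loop
   vertex 1.6 2.5 1.2
   vertex 3.7 3.4 1.4
   vertex 0.4 1.1 0.5
  endloop
 endfacet
 facet normal -0.264 0.750 -0.607
  outer loop
   vertex 1.6 2.5 1.2
   vertex 2.4 4.4 3.2
   vertex 3.7 3.4 1.4
  endloop
 endfacet
 facet normal -0.905 0.302 0.302
  outer loop
   vertex 0.6 1.3 0.9
   vertex 2.4 4.4 3.2
   vertex 0.4 1.1 0.5
  endloop
 endfacet
 facet normal -0.911 0.130 0.391
  outer loop
   vertex 0.6 1.3 0.9
   vertex 0.4 1.1 0.5
   vertex 1.4 0.3 3.1
  endloop
 endfacet
 facet normal -0.886 0.206 0.416
  outer loop
   vertex 0.6 1.3 0.9
   vertex 1.4 0.3 3.1
   vertex 2.4 4.4 3.2
  endloop
 endfacet
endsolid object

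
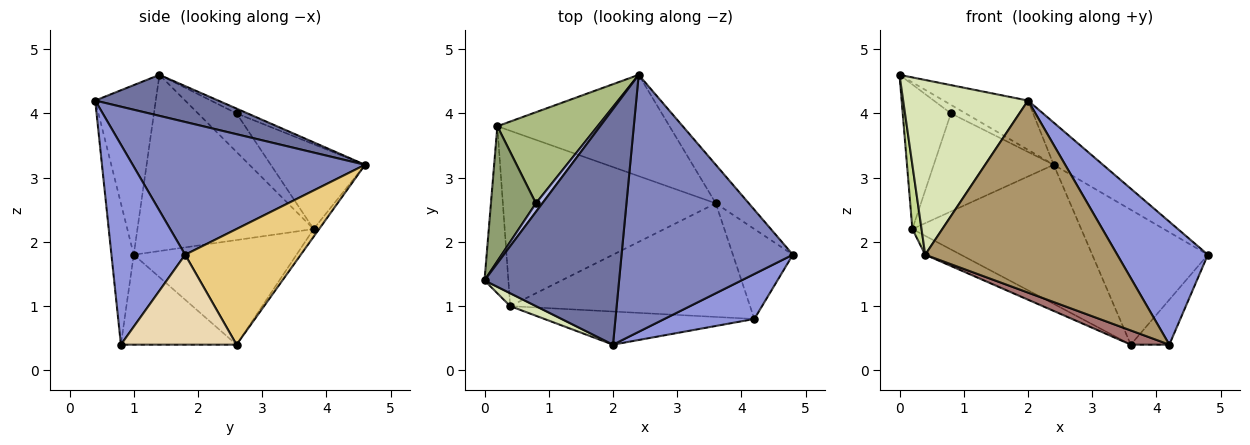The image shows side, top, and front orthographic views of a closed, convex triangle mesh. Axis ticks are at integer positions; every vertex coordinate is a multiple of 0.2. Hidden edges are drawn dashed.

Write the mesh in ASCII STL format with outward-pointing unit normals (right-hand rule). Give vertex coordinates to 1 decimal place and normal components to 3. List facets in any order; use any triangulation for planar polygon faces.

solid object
 facet normal 0.286 0.196 0.938
  outer loop
   vertex 2.0 0.4 4.2
   vertex 2.4 4.6 3.2
   vertex 0.0 1.4 4.6
  endloop
 endfacet
 facet normal 0.607 0.129 0.784
  outer loop
   vertex 2.0 0.4 4.2
   vertex 4.8 1.8 1.8
   vertex 2.4 4.6 3.2
  endloop
 endfacet
 facet normal 0.607 -0.746 0.273
  outer loop
   vertex 2.0 0.4 4.2
   vertex 4.2 0.8 0.4
   vertex 4.8 1.8 1.8
  endloop
 endfacet
 facet normal -0.469 0.625 0.625
  outer loop
   vertex 0.8 2.6 4.0
   vertex 0.0 1.4 4.6
   vertex 2.4 4.6 3.2
  endloop
 endfacet
 facet normal -0.505 0.631 0.589
  outer loop
   vertex 0.8 2.6 4.0
   vertex 0.2 3.8 2.2
   vertex 0.0 1.4 4.6
  endloop
 endfacet
 facet normal -0.499 0.635 0.590
  outer loop
   vertex 0.8 2.6 4.0
   vertex 2.4 4.6 3.2
   vertex 0.2 3.8 2.2
  endloop
 endfacet
 facet normal -0.990 -0.052 -0.134
  outer loop
   vertex 0.4 1.0 1.8
   vertex 0.0 1.4 4.6
   vertex 0.2 3.8 2.2
  endloop
 endfacet
 facet normal -0.436 -0.898 0.066
  outer loop
   vertex 0.4 1.0 1.8
   vertex 2.0 0.4 4.2
   vertex 0.0 1.4 4.6
  endloop
 endfacet
 facet normal -0.114 -0.979 -0.169
  outer loop
   vertex 0.4 1.0 1.8
   vertex 4.2 0.8 0.4
   vertex 2.0 0.4 4.2
  endloop
 endfacet
 facet normal -0.026 0.808 -0.588
  outer loop
   vertex 3.6 2.6 0.4
   vertex 0.2 3.8 2.2
   vertex 2.4 4.6 3.2
  endloop
 endfacet
 facet normal 0.693 0.693 -0.198
  outer loop
   vertex 3.6 2.6 0.4
   vertex 2.4 4.6 3.2
   vertex 4.8 1.8 1.8
  endloop
 endfacet
 facet normal 0.802 0.267 -0.535
  outer loop
   vertex 3.6 2.6 0.4
   vertex 4.8 1.8 1.8
   vertex 4.2 0.8 0.4
  endloop
 endfacet
 facet normal -0.349 -0.116 -0.930
  outer loop
   vertex 3.6 2.6 0.4
   vertex 4.2 0.8 0.4
   vertex 0.4 1.0 1.8
  endloop
 endfacet
 facet normal -0.439 0.096 -0.893
  outer loop
   vertex 3.6 2.6 0.4
   vertex 0.4 1.0 1.8
   vertex 0.2 3.8 2.2
  endloop
 endfacet
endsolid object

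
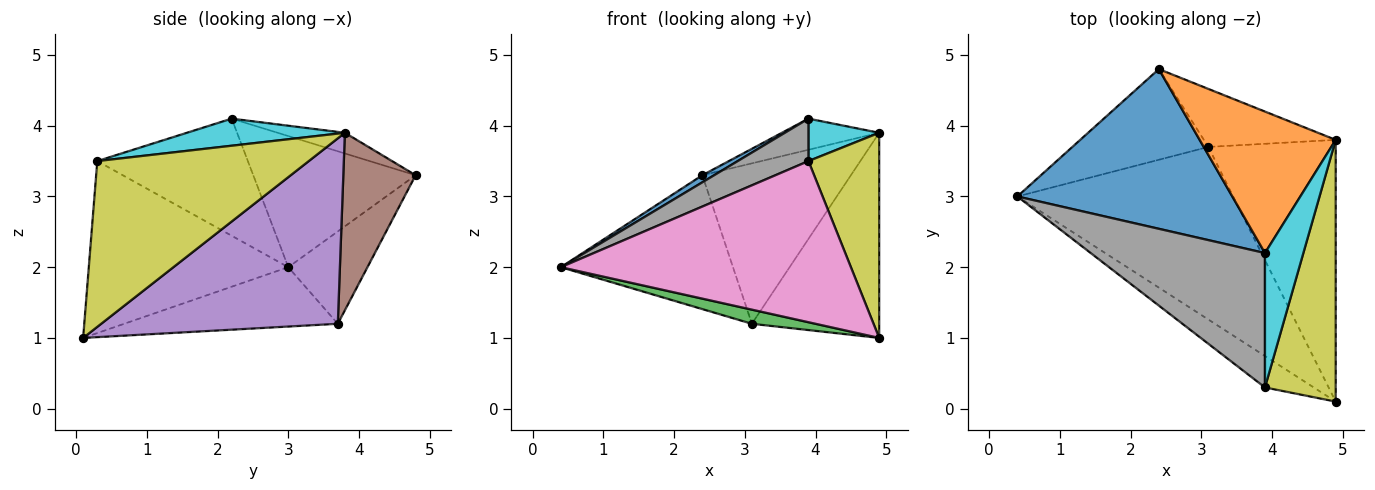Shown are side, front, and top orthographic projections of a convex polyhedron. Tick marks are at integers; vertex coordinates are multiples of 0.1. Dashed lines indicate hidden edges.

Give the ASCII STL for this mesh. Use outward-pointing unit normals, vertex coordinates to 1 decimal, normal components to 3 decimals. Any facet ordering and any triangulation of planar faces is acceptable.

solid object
 facet normal -0.520 -0.038 0.853
  outer loop
   vertex 3.9 2.2 4.1
   vertex 2.4 4.8 3.3
   vertex 0.4 3.0 2.0
  endloop
 endfacet
 facet normal -0.147 0.213 0.966
  outer loop
   vertex 4.9 3.8 3.9
   vertex 2.4 4.8 3.3
   vertex 3.9 2.2 4.1
  endloop
 endfacet
 facet normal -0.264 -0.079 -0.961
  outer loop
   vertex 3.1 3.7 1.2
   vertex 4.9 0.1 1.0
   vertex 0.4 3.0 2.0
  endloop
 endfacet
 facet normal -0.356 0.774 -0.524
  outer loop
   vertex 3.1 3.7 1.2
   vertex 0.4 3.0 2.0
   vertex 2.4 4.8 3.3
  endloop
 endfacet
 facet normal 0.754 0.406 -0.517
  outer loop
   vertex 3.1 3.7 1.2
   vertex 4.9 3.8 3.9
   vertex 4.9 0.1 1.0
  endloop
 endfacet
 facet normal 0.416 0.855 -0.309
  outer loop
   vertex 3.1 3.7 1.2
   vertex 2.4 4.8 3.3
   vertex 4.9 3.8 3.9
  endloop
 endfacet
 facet normal -0.560 -0.813 -0.159
  outer loop
   vertex 3.9 0.3 3.5
   vertex 0.4 3.0 2.0
   vertex 4.9 0.1 1.0
  endloop
 endfacet
 facet normal -0.540 -0.254 0.803
  outer loop
   vertex 3.9 0.3 3.5
   vertex 3.9 2.2 4.1
   vertex 0.4 3.0 2.0
  endloop
 endfacet
 facet normal 0.879 -0.294 0.375
  outer loop
   vertex 3.9 0.3 3.5
   vertex 4.9 0.1 1.0
   vertex 4.9 3.8 3.9
  endloop
 endfacet
 facet normal 0.558 -0.250 0.791
  outer loop
   vertex 3.9 0.3 3.5
   vertex 4.9 3.8 3.9
   vertex 3.9 2.2 4.1
  endloop
 endfacet
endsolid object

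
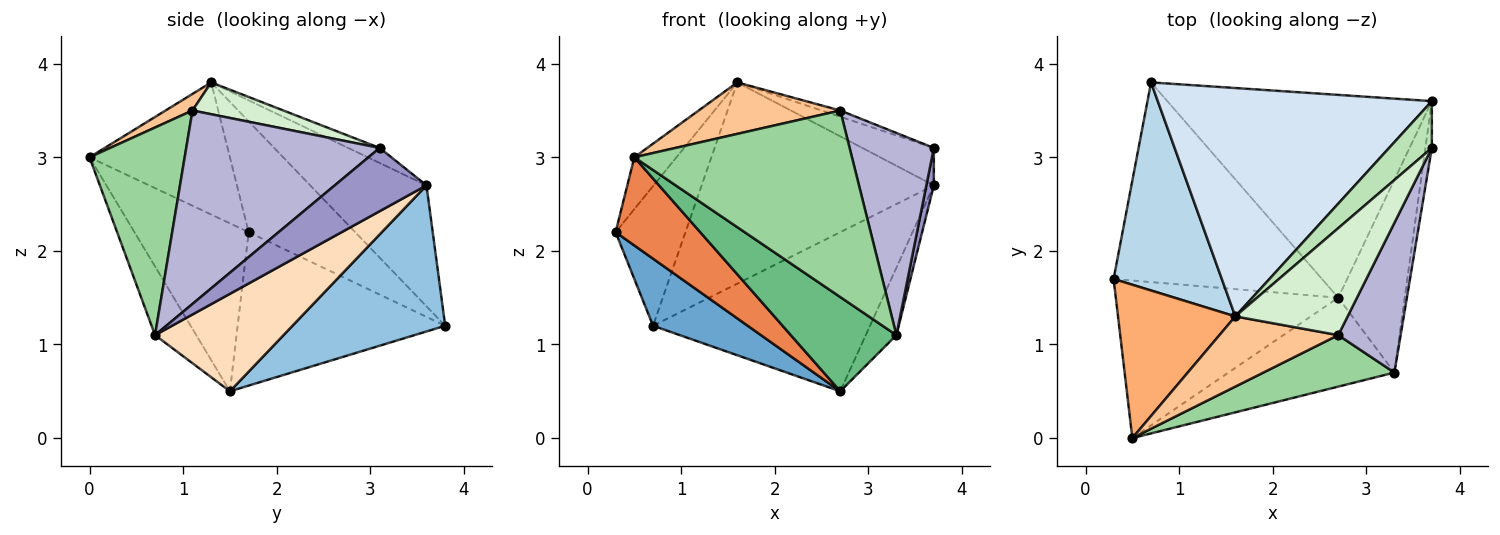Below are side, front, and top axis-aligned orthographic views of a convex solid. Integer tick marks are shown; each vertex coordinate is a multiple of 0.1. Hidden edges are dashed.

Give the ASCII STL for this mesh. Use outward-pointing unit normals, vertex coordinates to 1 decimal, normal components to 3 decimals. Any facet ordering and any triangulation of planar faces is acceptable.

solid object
 facet normal -0.572 -0.261 -0.777
  outer loop
   vertex 2.7 1.5 0.5
   vertex 0.3 1.7 2.2
   vertex 0.7 3.8 1.2
  endloop
 endfacet
 facet normal 0.399 0.566 -0.722
  outer loop
   vertex 2.7 1.5 0.5
   vertex 0.7 3.8 1.2
   vertex 3.7 3.6 2.7
  endloop
 endfacet
 facet normal -0.648 0.425 0.633
  outer loop
   vertex 1.6 1.3 3.8
   vertex 0.7 3.8 1.2
   vertex 0.3 1.7 2.2
  endloop
 endfacet
 facet normal -0.314 0.628 0.712
  outer loop
   vertex 1.6 1.3 3.8
   vertex 3.7 3.6 2.7
   vertex 0.7 3.8 1.2
  endloop
 endfacet
 facet normal -0.550 -0.408 -0.729
  outer loop
   vertex 0.5 0.0 3.0
   vertex 0.3 1.7 2.2
   vertex 2.7 1.5 0.5
  endloop
 endfacet
 facet normal -0.730 0.219 0.648
  outer loop
   vertex 0.5 0.0 3.0
   vertex 1.6 1.3 3.8
   vertex 0.3 1.7 2.2
  endloop
 endfacet
 facet normal 0.112 -0.588 0.801
  outer loop
   vertex 0.5 0.0 3.0
   vertex 2.7 1.1 3.5
   vertex 1.6 1.3 3.8
  endloop
 endfacet
 facet normal 0.811 0.193 -0.553
  outer loop
   vertex 3.3 0.7 1.1
   vertex 2.7 1.5 0.5
   vertex 3.7 3.6 2.7
  endloop
 endfacet
 facet normal -0.273 -0.700 -0.660
  outer loop
   vertex 3.3 0.7 1.1
   vertex 0.5 0.0 3.0
   vertex 2.7 1.5 0.5
  endloop
 endfacet
 facet normal 0.388 -0.888 0.245
  outer loop
   vertex 3.3 0.7 1.1
   vertex 2.7 1.1 3.5
   vertex 0.5 0.0 3.0
  endloop
 endfacet
 facet normal -0.265 0.602 0.753
  outer loop
   vertex 3.7 3.1 3.1
   vertex 3.7 3.6 2.7
   vertex 1.6 1.3 3.8
  endloop
 endfacet
 facet normal 0.272 0.056 0.961
  outer loop
   vertex 3.7 3.1 3.1
   vertex 1.6 1.3 3.8
   vertex 2.7 1.1 3.5
  endloop
 endfacet
 facet normal 0.992 -0.081 -0.101
  outer loop
   vertex 3.7 3.1 3.1
   vertex 3.3 0.7 1.1
   vertex 3.7 3.6 2.7
  endloop
 endfacet
 facet normal 0.879 -0.383 0.284
  outer loop
   vertex 3.7 3.1 3.1
   vertex 2.7 1.1 3.5
   vertex 3.3 0.7 1.1
  endloop
 endfacet
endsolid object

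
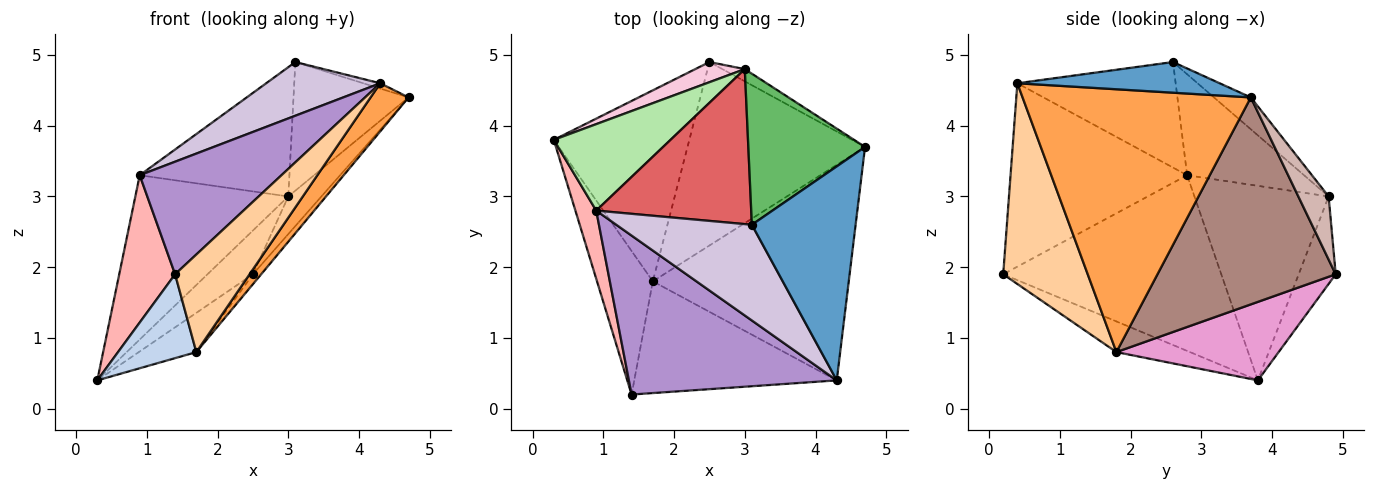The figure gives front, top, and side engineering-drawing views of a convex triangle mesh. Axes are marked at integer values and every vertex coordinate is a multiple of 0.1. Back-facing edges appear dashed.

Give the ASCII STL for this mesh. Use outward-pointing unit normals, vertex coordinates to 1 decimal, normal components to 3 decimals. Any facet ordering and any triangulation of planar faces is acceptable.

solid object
 facet normal 0.283 0.024 0.959
  outer loop
   vertex 4.3 0.4 4.6
   vertex 4.7 3.7 4.4
   vertex 3.1 2.6 4.9
  endloop
 endfacet
 facet normal -0.428 -0.456 -0.780
  outer loop
   vertex 1.7 1.8 0.8
   vertex 1.4 0.2 1.9
   vertex 0.3 3.8 0.4
  endloop
 endfacet
 facet normal 0.795 -0.132 -0.592
  outer loop
   vertex 1.7 1.8 0.8
   vertex 4.7 3.7 4.4
   vertex 4.3 0.4 4.6
  endloop
 endfacet
 facet normal 0.598 -0.527 -0.604
  outer loop
   vertex 1.7 1.8 0.8
   vertex 4.3 0.4 4.6
   vertex 1.4 0.2 1.9
  endloop
 endfacet
 facet normal -0.203 0.635 0.746
  outer loop
   vertex 3.0 4.8 3.0
   vertex 3.1 2.6 4.9
   vertex 4.7 3.7 4.4
  endloop
 endfacet
 facet normal -0.613 0.699 0.368
  outer loop
   vertex 0.9 2.8 3.3
   vertex 3.0 4.8 3.0
   vertex 0.3 3.8 0.4
  endloop
 endfacet
 facet normal -0.447 0.573 0.687
  outer loop
   vertex 0.9 2.8 3.3
   vertex 3.1 2.6 4.9
   vertex 3.0 4.8 3.0
  endloop
 endfacet
 facet normal -0.962 -0.247 0.114
  outer loop
   vertex 0.9 2.8 3.3
   vertex 0.3 3.8 0.4
   vertex 1.4 0.2 1.9
  endloop
 endfacet
 facet normal -0.584 -0.469 0.662
  outer loop
   vertex 0.9 2.8 3.3
   vertex 1.4 0.2 1.9
   vertex 4.3 0.4 4.6
  endloop
 endfacet
 facet normal -0.562 -0.405 0.722
  outer loop
   vertex 0.9 2.8 3.3
   vertex 4.3 0.4 4.6
   vertex 3.1 2.6 4.9
  endloop
 endfacet
 facet normal 0.759 0.035 -0.651
  outer loop
   vertex 2.5 4.9 1.9
   vertex 4.7 3.7 4.4
   vertex 1.7 1.8 0.8
  endloop
 endfacet
 facet normal 0.656 0.718 -0.233
  outer loop
   vertex 2.5 4.9 1.9
   vertex 3.0 4.8 3.0
   vertex 4.7 3.7 4.4
  endloop
 endfacet
 facet normal 0.493 0.175 -0.852
  outer loop
   vertex 2.5 4.9 1.9
   vertex 1.7 1.8 0.8
   vertex 0.3 3.8 0.4
  endloop
 endfacet
 facet normal -0.595 0.730 0.337
  outer loop
   vertex 2.5 4.9 1.9
   vertex 0.3 3.8 0.4
   vertex 3.0 4.8 3.0
  endloop
 endfacet
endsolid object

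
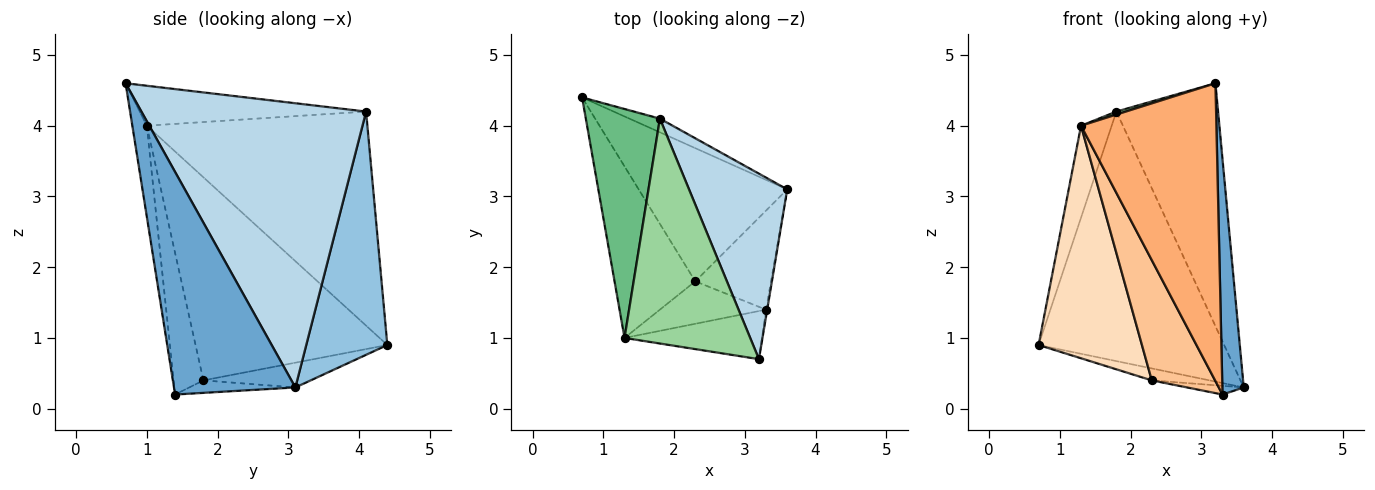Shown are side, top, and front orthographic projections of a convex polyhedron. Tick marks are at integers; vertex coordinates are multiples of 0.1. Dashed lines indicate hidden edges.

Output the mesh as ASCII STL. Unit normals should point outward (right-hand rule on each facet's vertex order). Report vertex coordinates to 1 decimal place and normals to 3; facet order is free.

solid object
 facet normal 0.985 -0.173 -0.005
  outer loop
   vertex 3.3 1.4 0.2
   vertex 3.6 3.1 0.3
   vertex 3.2 0.7 4.6
  endloop
 endfacet
 facet normal 0.400 0.915 -0.050
  outer loop
   vertex 1.8 4.1 4.2
   vertex 3.6 3.1 0.3
   vertex 0.7 4.4 0.9
  endloop
 endfacet
 facet normal 0.869 0.393 0.300
  outer loop
   vertex 1.8 4.1 4.2
   vertex 3.2 0.7 4.6
   vertex 3.6 3.1 0.3
  endloop
 endfacet
 facet normal -0.164 0.088 -0.983
  outer loop
   vertex 2.3 1.8 0.4
   vertex 0.7 4.4 0.9
   vertex 3.6 3.1 0.3
  endloop
 endfacet
 facet normal -0.162 0.086 -0.983
  outer loop
   vertex 2.3 1.8 0.4
   vertex 3.6 3.1 0.3
   vertex 3.3 1.4 0.2
  endloop
 endfacet
 facet normal -0.105 -0.982 -0.159
  outer loop
   vertex 1.3 1.0 4.0
   vertex 3.3 1.4 0.2
   vertex 3.2 0.7 4.6
  endloop
 endfacet
 facet normal -0.406 -0.862 -0.304
  outer loop
   vertex 1.3 1.0 4.0
   vertex 2.3 1.8 0.4
   vertex 3.3 1.4 0.2
  endloop
 endfacet
 facet normal -0.831 -0.448 -0.330
  outer loop
   vertex 1.3 1.0 4.0
   vertex 0.7 4.4 0.9
   vertex 2.3 1.8 0.4
  endloop
 endfacet
 facet normal -0.937 0.130 0.324
  outer loop
   vertex 1.3 1.0 4.0
   vertex 1.8 4.1 4.2
   vertex 0.7 4.4 0.9
  endloop
 endfacet
 facet normal -0.303 -0.013 0.953
  outer loop
   vertex 1.3 1.0 4.0
   vertex 3.2 0.7 4.6
   vertex 1.8 4.1 4.2
  endloop
 endfacet
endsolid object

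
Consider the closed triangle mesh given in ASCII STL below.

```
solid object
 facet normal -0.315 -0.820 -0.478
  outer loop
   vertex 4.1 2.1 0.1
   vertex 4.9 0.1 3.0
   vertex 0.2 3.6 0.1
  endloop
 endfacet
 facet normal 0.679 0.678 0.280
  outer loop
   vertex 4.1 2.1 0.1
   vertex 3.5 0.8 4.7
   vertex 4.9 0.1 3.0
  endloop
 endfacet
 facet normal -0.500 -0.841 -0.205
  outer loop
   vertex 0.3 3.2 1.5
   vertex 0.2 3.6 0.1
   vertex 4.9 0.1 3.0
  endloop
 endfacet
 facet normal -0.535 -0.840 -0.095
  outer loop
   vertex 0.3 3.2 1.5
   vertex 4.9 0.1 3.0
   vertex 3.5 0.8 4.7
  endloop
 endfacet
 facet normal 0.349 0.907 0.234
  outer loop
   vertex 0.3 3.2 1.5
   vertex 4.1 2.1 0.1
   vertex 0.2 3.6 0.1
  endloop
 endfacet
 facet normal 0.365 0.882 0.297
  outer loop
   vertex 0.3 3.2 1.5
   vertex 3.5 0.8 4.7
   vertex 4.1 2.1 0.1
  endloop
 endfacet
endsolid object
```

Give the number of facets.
6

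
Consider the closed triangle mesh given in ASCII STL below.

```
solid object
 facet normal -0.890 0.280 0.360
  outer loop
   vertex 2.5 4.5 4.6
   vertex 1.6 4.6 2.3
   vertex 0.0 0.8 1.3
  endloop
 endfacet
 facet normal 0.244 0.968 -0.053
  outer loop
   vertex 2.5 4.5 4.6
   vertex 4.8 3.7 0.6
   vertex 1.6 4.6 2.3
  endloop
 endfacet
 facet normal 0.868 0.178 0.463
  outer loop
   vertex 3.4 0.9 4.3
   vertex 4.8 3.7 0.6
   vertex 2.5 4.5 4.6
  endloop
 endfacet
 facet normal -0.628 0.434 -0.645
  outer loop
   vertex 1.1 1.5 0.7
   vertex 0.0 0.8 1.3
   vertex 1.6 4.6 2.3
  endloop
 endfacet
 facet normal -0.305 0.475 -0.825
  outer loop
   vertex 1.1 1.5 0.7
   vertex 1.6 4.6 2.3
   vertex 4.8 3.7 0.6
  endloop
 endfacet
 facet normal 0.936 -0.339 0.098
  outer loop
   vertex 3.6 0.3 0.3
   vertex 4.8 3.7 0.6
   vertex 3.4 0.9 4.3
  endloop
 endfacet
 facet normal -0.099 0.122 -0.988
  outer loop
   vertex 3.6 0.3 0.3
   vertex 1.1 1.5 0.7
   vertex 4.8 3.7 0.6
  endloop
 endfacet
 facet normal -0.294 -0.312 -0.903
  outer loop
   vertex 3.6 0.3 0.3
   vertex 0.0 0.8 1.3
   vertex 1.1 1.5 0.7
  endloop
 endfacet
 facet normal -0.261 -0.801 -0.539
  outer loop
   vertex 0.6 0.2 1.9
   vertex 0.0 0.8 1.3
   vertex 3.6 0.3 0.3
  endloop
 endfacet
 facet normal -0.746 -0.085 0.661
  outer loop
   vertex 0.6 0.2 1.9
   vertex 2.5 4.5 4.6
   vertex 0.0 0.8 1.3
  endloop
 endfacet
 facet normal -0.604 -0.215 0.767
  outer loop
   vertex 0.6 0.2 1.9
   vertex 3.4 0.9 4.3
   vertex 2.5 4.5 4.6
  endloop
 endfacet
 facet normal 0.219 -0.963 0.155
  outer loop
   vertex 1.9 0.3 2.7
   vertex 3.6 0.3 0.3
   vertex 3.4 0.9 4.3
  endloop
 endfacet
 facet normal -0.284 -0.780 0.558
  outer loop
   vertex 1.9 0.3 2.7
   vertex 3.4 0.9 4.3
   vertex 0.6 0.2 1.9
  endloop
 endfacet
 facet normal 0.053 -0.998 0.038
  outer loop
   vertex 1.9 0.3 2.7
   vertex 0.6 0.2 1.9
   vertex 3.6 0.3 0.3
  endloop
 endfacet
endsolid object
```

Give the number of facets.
14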